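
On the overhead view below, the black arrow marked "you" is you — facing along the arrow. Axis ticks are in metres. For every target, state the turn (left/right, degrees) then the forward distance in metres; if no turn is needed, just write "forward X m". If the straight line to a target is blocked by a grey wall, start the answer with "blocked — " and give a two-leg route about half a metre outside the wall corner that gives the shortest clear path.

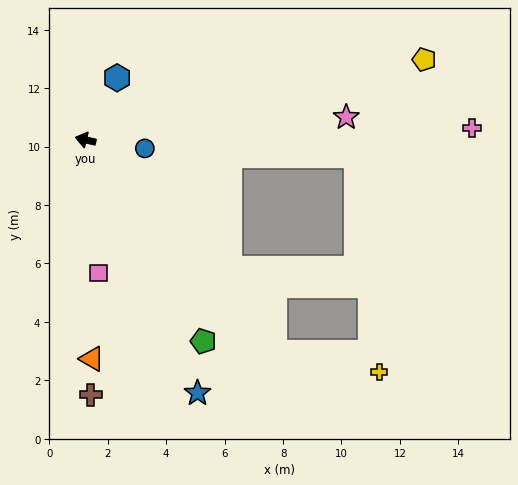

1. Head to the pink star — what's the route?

turn right 162°, forward 9.0 m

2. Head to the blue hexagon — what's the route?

turn right 103°, forward 2.4 m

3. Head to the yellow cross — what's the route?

blocked — turn left 145°, forward 9.7 m, then turn left 38°, forward 3.6 m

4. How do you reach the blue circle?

turn right 175°, forward 2.1 m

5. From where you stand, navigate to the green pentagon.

turn left 134°, forward 8.0 m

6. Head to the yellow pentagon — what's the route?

turn right 153°, forward 11.9 m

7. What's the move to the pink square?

turn left 109°, forward 4.6 m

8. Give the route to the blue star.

turn left 127°, forward 9.5 m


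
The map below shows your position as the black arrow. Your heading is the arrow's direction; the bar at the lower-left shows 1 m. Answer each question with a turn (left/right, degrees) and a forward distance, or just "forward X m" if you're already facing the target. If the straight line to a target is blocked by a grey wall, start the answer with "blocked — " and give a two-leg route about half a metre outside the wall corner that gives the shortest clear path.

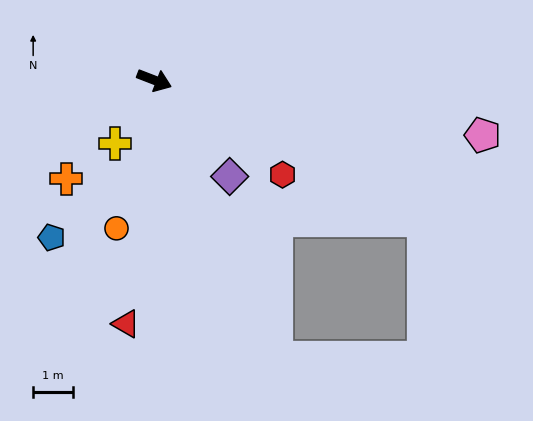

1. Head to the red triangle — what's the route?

turn right 75°, forward 6.1 m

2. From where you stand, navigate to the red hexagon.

turn right 15°, forward 4.0 m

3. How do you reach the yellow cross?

turn right 101°, forward 1.9 m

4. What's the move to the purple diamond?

turn right 31°, forward 3.0 m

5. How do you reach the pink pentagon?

turn left 12°, forward 8.3 m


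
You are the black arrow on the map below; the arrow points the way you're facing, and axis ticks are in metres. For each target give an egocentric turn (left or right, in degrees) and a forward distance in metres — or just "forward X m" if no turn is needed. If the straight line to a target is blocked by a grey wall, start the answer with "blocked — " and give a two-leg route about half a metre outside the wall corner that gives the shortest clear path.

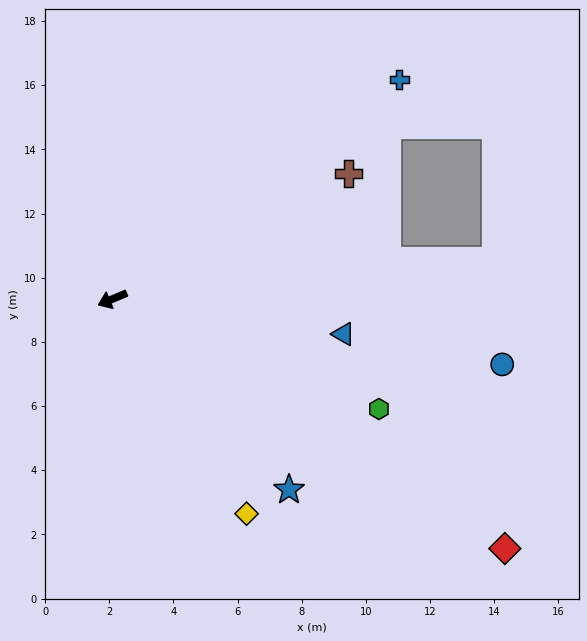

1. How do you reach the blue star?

turn left 110°, forward 8.1 m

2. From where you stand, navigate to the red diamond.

turn left 125°, forward 14.5 m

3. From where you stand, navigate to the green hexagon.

turn left 135°, forward 9.0 m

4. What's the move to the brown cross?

turn right 175°, forward 8.3 m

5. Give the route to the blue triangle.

turn left 149°, forward 7.3 m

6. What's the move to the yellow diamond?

turn left 99°, forward 7.9 m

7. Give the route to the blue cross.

turn right 165°, forward 11.3 m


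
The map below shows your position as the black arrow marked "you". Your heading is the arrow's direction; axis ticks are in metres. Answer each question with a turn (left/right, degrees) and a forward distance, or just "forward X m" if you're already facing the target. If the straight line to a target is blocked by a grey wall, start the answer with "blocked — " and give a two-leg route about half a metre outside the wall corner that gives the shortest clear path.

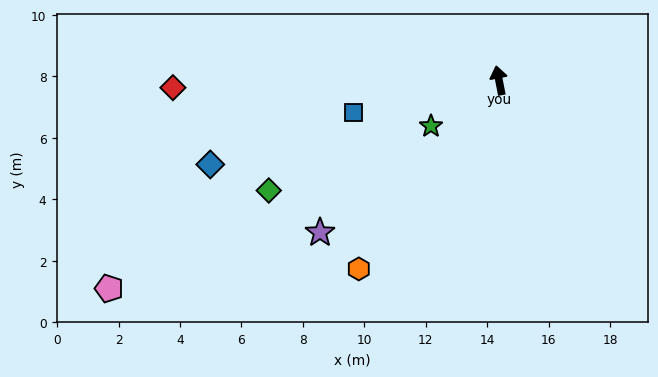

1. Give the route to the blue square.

turn left 92°, forward 4.8 m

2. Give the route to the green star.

turn left 113°, forward 2.7 m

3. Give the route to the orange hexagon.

turn left 132°, forward 7.6 m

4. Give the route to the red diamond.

turn left 80°, forward 10.6 m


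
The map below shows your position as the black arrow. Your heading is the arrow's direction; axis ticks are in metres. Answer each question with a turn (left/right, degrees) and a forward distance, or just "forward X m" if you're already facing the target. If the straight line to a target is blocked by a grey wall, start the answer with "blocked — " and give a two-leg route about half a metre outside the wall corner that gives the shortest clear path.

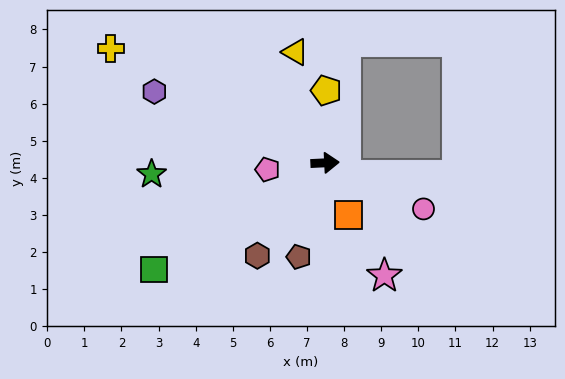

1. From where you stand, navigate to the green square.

turn right 151°, forward 5.4 m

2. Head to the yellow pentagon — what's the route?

turn left 86°, forward 2.0 m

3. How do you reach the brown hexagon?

turn right 129°, forward 3.1 m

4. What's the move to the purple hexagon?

turn left 155°, forward 5.0 m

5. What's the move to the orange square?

turn right 69°, forward 1.5 m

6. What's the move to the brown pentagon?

turn right 108°, forward 2.6 m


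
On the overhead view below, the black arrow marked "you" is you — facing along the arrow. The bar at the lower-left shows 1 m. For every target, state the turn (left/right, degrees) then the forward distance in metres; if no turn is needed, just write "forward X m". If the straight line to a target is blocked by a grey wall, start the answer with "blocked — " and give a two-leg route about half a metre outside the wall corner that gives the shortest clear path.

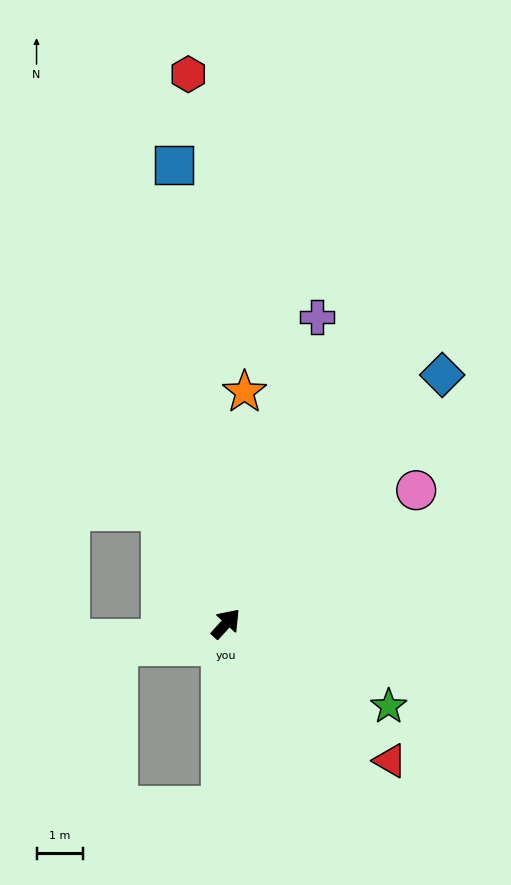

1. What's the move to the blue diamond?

forward 7.2 m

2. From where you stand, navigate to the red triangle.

turn right 88°, forward 4.6 m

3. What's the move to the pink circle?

turn right 13°, forward 5.0 m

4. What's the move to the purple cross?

turn left 26°, forward 7.0 m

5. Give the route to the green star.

turn right 75°, forward 4.0 m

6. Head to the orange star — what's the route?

turn left 38°, forward 5.0 m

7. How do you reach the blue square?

turn left 49°, forward 10.0 m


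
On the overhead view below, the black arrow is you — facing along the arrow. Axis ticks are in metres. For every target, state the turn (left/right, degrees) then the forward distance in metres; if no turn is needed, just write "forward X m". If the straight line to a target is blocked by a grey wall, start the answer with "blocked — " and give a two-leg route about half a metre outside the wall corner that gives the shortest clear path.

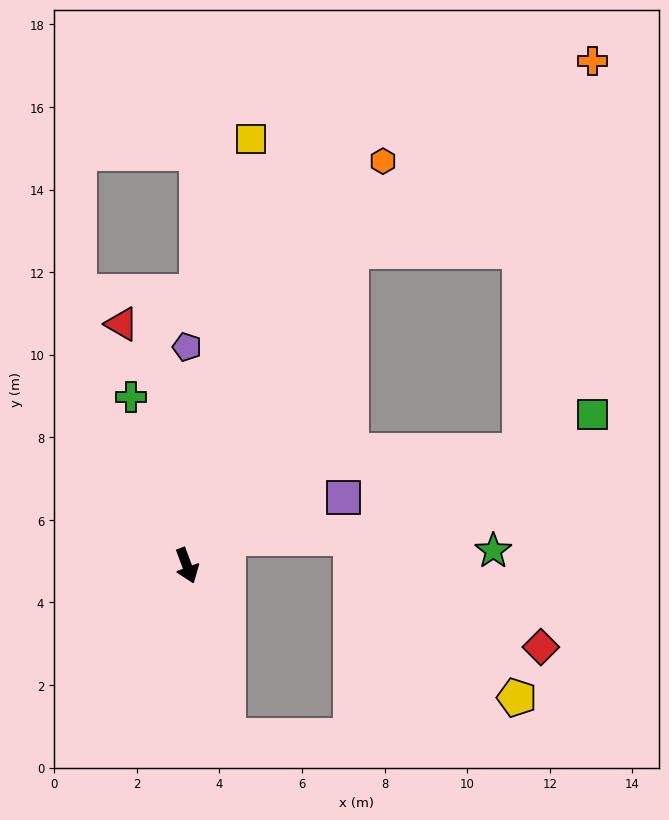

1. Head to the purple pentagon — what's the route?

turn left 159°, forward 5.3 m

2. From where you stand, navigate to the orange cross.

blocked — turn left 132°, forward 8.6 m, then turn right 24°, forward 7.4 m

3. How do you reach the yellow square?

turn left 151°, forward 10.4 m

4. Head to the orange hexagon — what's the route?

turn left 134°, forward 10.9 m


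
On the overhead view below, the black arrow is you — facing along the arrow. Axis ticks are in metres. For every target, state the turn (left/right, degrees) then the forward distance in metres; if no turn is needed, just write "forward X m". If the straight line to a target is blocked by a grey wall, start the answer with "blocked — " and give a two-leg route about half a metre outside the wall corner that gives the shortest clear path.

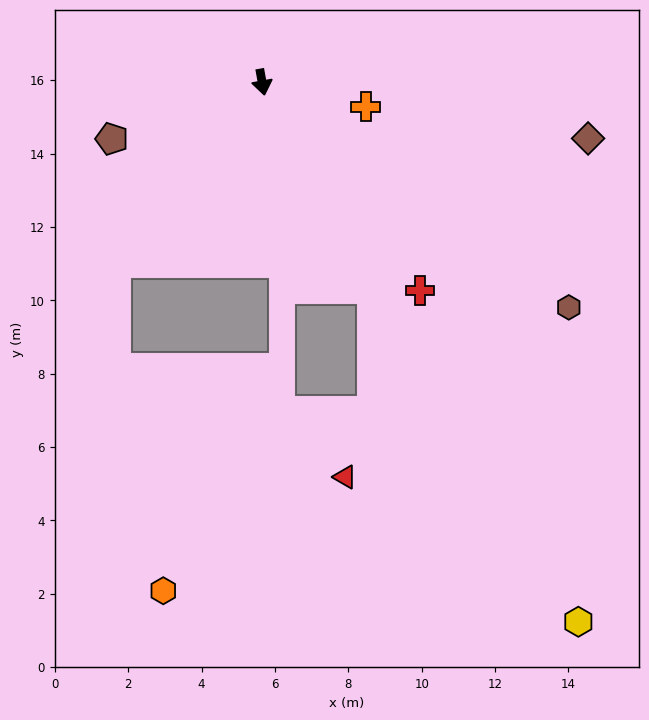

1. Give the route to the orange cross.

turn left 66°, forward 2.9 m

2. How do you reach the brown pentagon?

turn right 80°, forward 4.4 m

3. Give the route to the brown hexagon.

turn left 43°, forward 10.4 m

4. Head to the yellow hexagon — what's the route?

turn left 20°, forward 17.0 m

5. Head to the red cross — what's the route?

turn left 27°, forward 7.1 m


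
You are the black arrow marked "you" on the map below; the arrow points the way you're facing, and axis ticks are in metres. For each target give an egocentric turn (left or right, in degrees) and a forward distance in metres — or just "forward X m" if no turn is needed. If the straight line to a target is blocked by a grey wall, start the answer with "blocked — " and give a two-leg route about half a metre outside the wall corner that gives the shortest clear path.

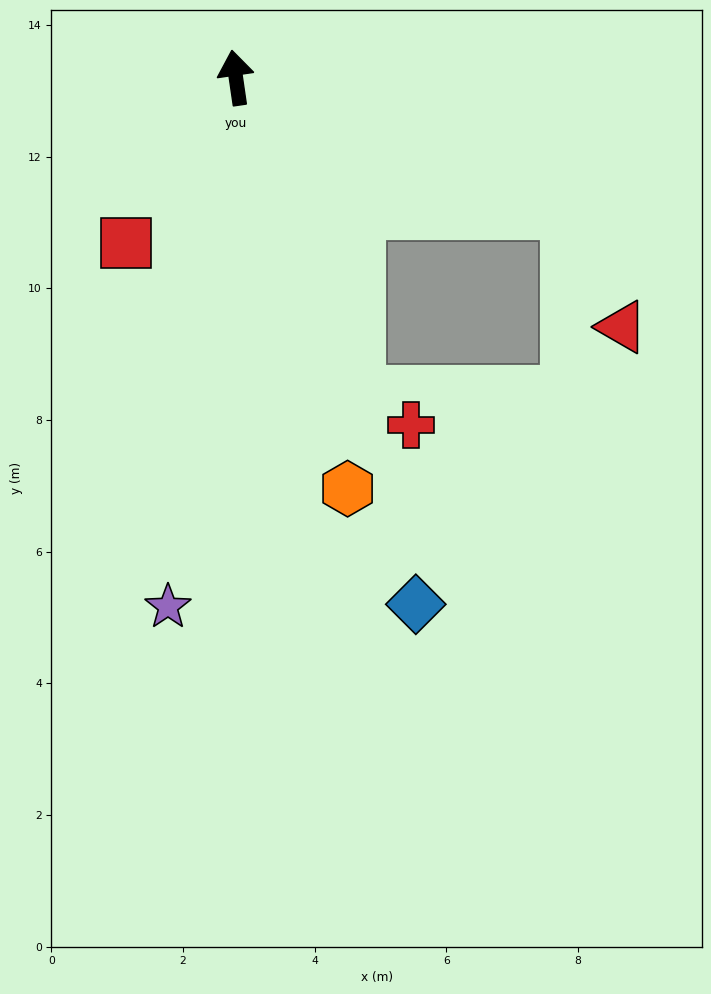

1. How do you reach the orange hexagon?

turn right 173°, forward 6.5 m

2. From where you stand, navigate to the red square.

turn left 138°, forward 3.0 m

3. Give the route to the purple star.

turn left 164°, forward 8.1 m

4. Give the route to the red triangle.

blocked — turn right 120°, forward 5.4 m, then turn right 43°, forward 1.9 m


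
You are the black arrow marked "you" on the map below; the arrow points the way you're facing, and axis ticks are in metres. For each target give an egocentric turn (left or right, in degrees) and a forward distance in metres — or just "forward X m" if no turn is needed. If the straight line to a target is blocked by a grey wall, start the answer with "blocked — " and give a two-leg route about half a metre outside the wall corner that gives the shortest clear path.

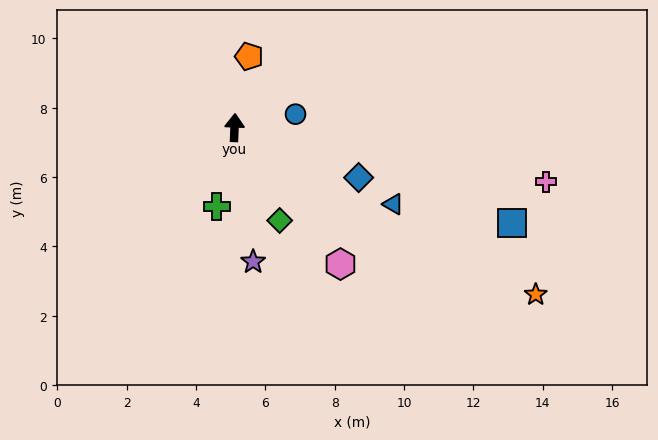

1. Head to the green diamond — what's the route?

turn right 152°, forward 3.0 m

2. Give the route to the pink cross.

turn right 98°, forward 9.1 m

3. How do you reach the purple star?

turn right 170°, forward 3.9 m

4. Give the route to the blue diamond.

turn right 110°, forward 3.9 m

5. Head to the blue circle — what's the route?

turn right 75°, forward 1.8 m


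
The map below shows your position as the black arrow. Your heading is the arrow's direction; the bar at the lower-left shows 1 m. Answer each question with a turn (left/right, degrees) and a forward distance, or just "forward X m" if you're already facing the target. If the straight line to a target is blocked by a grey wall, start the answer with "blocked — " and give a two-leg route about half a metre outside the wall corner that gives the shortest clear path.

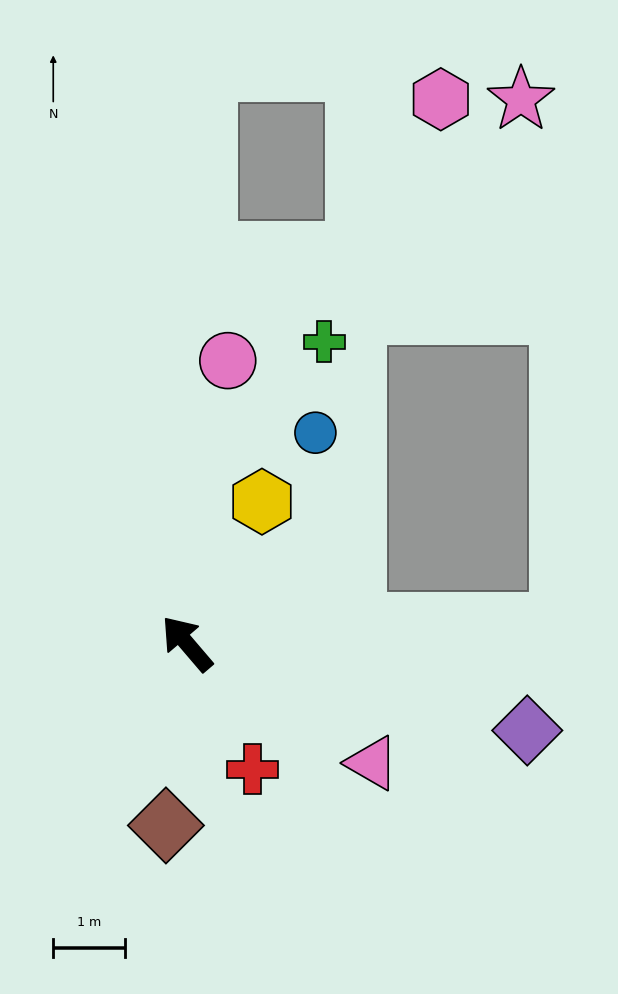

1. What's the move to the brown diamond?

turn left 133°, forward 2.5 m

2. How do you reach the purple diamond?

turn right 145°, forward 4.9 m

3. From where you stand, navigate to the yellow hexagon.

turn right 68°, forward 2.2 m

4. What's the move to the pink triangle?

turn right 163°, forward 3.1 m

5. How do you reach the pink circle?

turn right 49°, forward 4.0 m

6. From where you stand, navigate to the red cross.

turn left 167°, forward 2.0 m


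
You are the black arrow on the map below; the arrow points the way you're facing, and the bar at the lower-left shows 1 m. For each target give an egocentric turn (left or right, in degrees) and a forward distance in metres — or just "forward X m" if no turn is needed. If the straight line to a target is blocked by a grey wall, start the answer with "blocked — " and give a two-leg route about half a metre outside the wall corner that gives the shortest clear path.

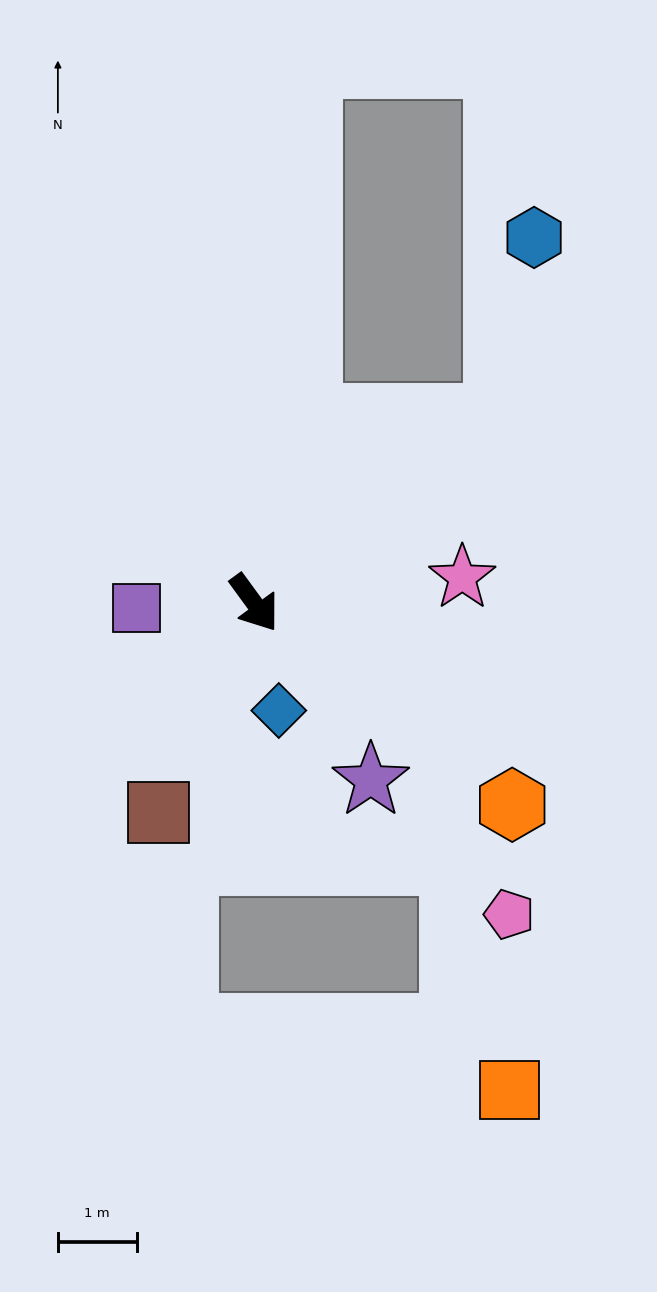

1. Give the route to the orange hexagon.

turn left 16°, forward 4.2 m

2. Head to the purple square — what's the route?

turn right 124°, forward 1.5 m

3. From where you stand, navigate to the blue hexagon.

blocked — turn left 91°, forward 3.9 m, then turn left 41°, forward 2.3 m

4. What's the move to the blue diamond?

turn right 23°, forward 1.4 m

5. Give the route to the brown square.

turn right 61°, forward 2.9 m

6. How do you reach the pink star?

turn left 61°, forward 2.7 m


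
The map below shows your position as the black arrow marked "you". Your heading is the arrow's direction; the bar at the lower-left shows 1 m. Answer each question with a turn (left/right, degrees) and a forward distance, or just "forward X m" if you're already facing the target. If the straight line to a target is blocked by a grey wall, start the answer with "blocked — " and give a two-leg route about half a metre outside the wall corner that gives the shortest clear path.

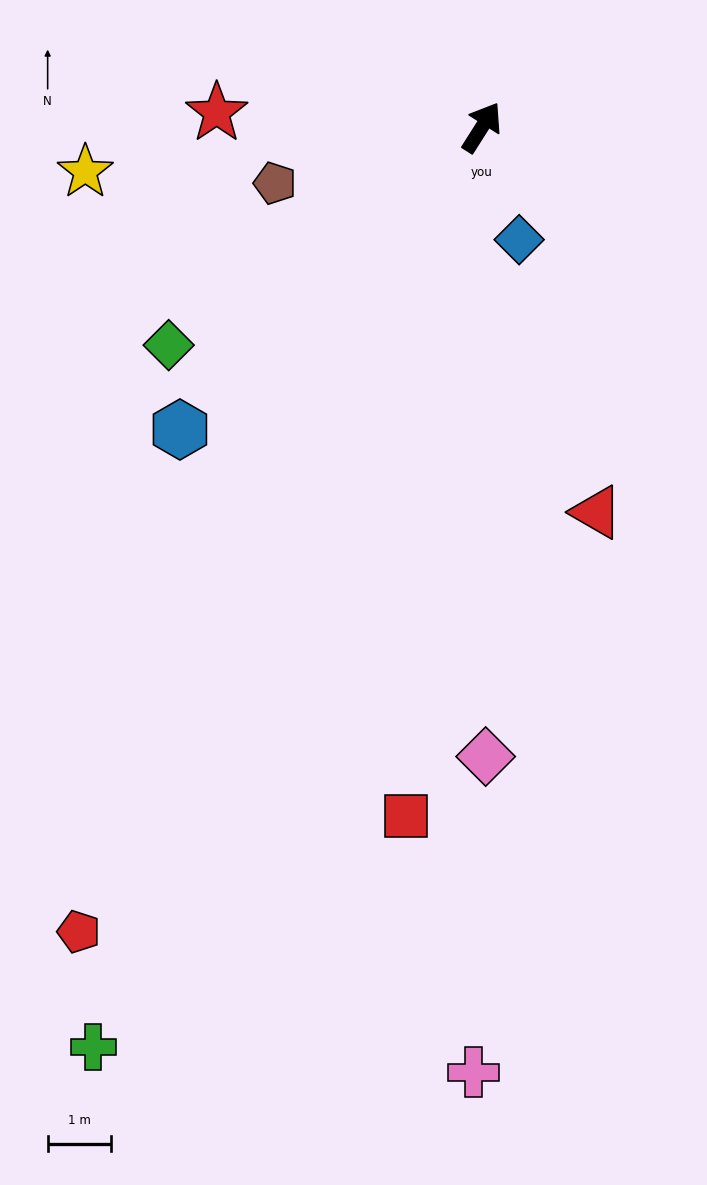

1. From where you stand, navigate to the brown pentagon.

turn left 137°, forward 3.4 m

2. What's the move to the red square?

turn right 154°, forward 10.9 m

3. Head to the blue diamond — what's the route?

turn right 129°, forward 1.9 m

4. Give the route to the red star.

turn left 119°, forward 4.2 m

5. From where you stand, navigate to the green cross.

turn right 171°, forward 15.7 m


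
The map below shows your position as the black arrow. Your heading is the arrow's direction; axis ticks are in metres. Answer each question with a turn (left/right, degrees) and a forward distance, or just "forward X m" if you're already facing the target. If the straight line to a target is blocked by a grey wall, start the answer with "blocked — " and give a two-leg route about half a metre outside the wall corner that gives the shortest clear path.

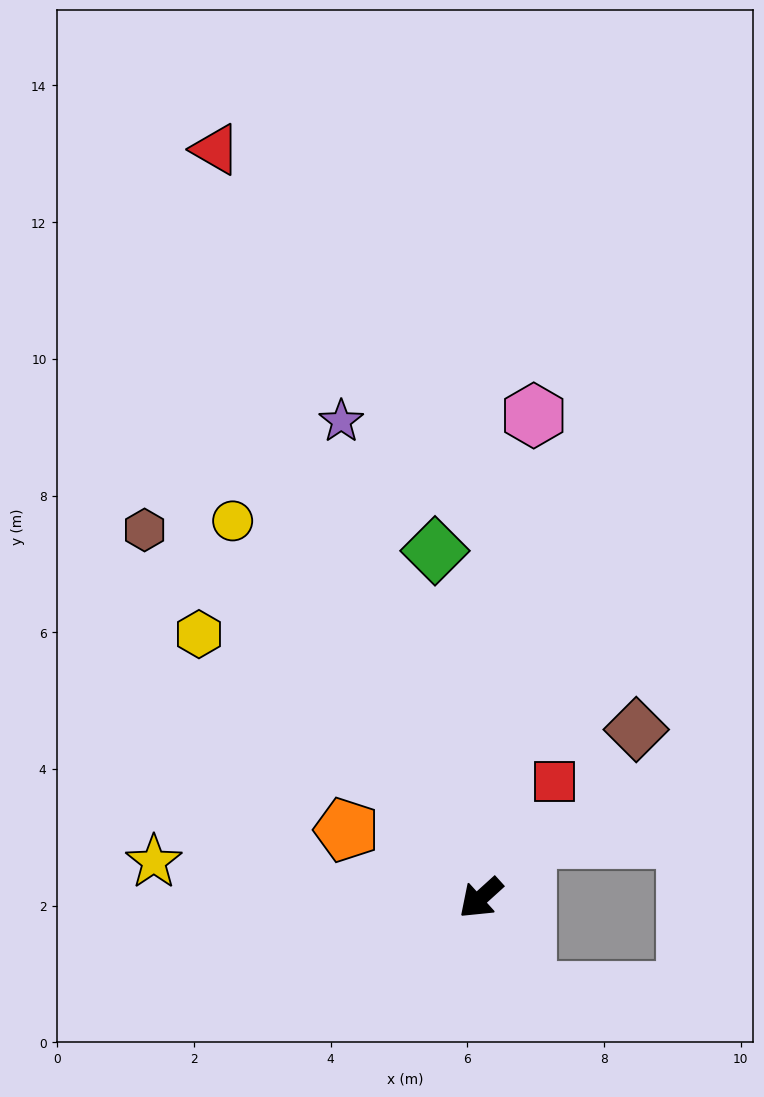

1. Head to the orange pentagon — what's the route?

turn right 69°, forward 2.2 m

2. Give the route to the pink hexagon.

turn right 138°, forward 7.1 m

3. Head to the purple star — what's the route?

turn right 116°, forward 7.3 m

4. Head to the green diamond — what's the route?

turn right 125°, forward 5.1 m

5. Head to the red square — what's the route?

turn right 165°, forward 2.0 m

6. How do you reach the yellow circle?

turn right 99°, forward 6.6 m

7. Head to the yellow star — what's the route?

turn right 48°, forward 4.8 m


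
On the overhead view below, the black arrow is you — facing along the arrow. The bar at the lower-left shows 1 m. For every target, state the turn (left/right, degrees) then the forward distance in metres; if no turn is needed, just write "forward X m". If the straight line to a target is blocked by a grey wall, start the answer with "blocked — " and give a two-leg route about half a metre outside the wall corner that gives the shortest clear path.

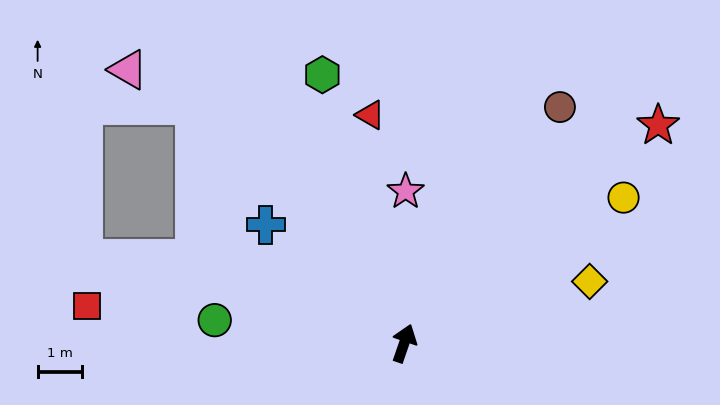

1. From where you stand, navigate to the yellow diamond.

turn right 53°, forward 4.4 m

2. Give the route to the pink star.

turn left 18°, forward 3.4 m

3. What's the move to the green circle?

turn left 102°, forward 4.3 m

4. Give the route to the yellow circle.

turn right 37°, forward 5.9 m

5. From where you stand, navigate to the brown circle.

turn right 14°, forward 6.3 m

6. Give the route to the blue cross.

turn left 68°, forward 4.1 m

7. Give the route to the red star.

turn right 30°, forward 7.5 m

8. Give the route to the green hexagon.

turn left 36°, forward 6.3 m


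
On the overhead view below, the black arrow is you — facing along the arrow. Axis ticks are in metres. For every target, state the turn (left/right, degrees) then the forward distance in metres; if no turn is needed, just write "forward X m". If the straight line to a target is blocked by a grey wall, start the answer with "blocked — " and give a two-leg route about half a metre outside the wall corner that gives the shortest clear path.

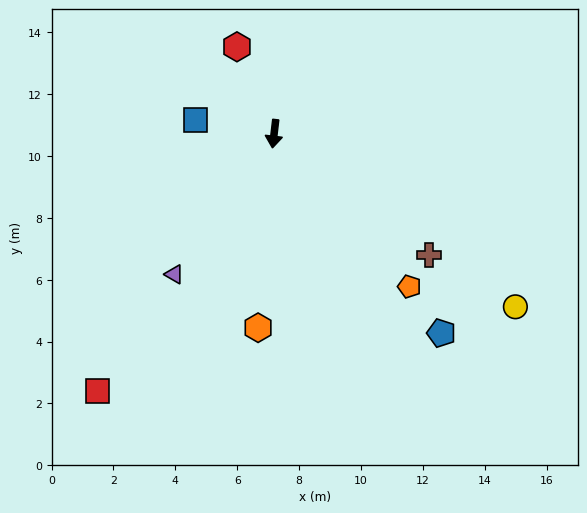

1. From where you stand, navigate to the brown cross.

turn left 59°, forward 6.3 m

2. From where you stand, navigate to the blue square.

turn right 93°, forward 2.6 m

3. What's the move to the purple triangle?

turn right 29°, forward 5.6 m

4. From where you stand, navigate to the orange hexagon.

forward 6.3 m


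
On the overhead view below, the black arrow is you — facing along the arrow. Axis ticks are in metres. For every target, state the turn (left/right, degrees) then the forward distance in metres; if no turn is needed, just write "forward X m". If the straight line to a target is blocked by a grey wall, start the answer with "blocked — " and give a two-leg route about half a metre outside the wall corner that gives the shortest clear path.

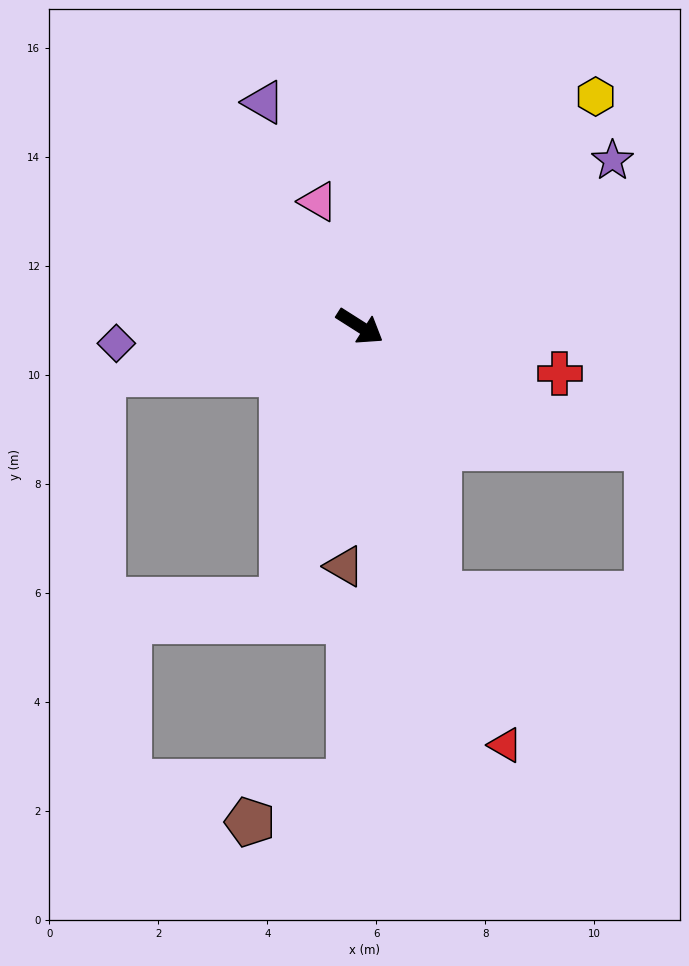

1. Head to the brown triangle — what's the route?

turn right 61°, forward 4.4 m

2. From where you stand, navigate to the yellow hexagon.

turn left 77°, forward 6.0 m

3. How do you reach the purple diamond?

turn right 144°, forward 4.5 m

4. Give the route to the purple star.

turn left 66°, forward 5.5 m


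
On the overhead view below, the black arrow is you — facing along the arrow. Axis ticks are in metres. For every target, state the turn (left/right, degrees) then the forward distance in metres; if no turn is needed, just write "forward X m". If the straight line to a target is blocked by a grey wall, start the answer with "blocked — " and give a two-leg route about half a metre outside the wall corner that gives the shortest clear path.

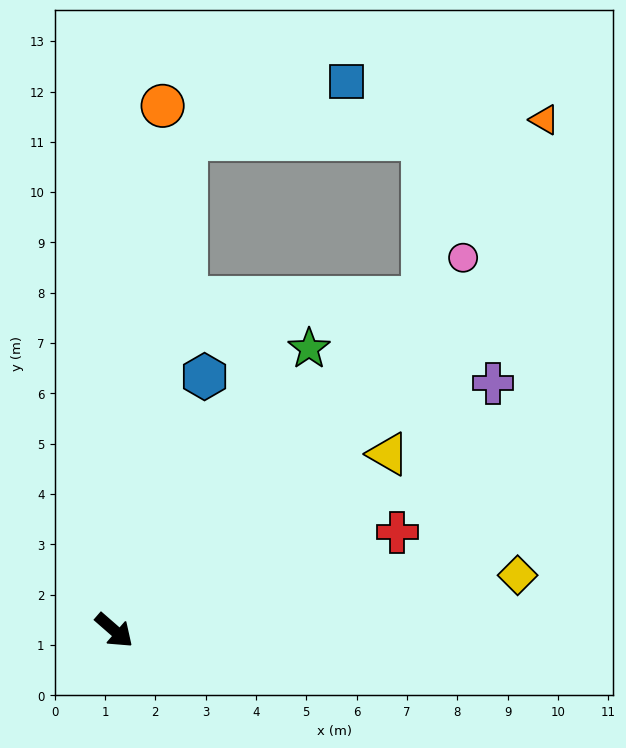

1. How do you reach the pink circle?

turn left 88°, forward 10.1 m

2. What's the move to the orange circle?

turn left 126°, forward 10.5 m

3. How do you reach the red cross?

turn left 60°, forward 6.0 m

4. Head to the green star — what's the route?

turn left 96°, forward 6.8 m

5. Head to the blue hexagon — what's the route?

turn left 111°, forward 5.4 m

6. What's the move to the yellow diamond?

turn left 49°, forward 8.1 m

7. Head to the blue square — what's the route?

blocked — turn left 123°, forward 9.9 m, then turn right 62°, forward 3.4 m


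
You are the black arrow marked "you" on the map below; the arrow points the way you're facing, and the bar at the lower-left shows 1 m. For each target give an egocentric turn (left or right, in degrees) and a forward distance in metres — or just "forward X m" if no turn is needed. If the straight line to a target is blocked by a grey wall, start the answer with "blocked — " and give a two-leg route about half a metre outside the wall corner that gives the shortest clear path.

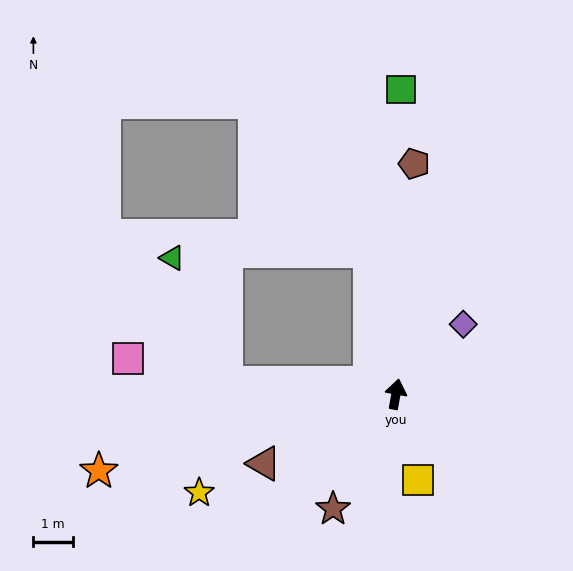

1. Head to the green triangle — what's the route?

blocked — turn left 96°, forward 4.3 m, then turn right 62°, forward 3.5 m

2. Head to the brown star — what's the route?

turn left 162°, forward 3.3 m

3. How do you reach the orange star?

turn left 115°, forward 7.8 m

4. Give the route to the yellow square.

turn right 156°, forward 2.3 m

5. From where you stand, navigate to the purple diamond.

turn right 34°, forward 2.5 m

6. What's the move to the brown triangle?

turn left 128°, forward 3.8 m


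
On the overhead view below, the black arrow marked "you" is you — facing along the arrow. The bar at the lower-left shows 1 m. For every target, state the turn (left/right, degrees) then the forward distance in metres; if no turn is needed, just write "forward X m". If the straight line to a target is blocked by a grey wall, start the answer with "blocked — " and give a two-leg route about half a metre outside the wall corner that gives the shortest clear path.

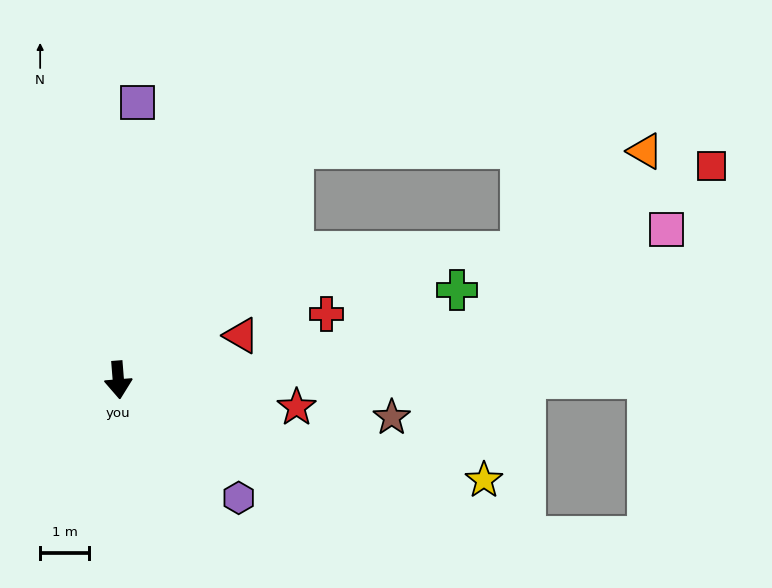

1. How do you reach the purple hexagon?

turn left 41°, forward 3.4 m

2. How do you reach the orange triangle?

blocked — turn left 138°, forward 5.9 m, then turn right 53°, forward 7.2 m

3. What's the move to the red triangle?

turn left 105°, forward 2.7 m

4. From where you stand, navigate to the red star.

turn left 77°, forward 3.7 m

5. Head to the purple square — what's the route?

turn left 171°, forward 5.7 m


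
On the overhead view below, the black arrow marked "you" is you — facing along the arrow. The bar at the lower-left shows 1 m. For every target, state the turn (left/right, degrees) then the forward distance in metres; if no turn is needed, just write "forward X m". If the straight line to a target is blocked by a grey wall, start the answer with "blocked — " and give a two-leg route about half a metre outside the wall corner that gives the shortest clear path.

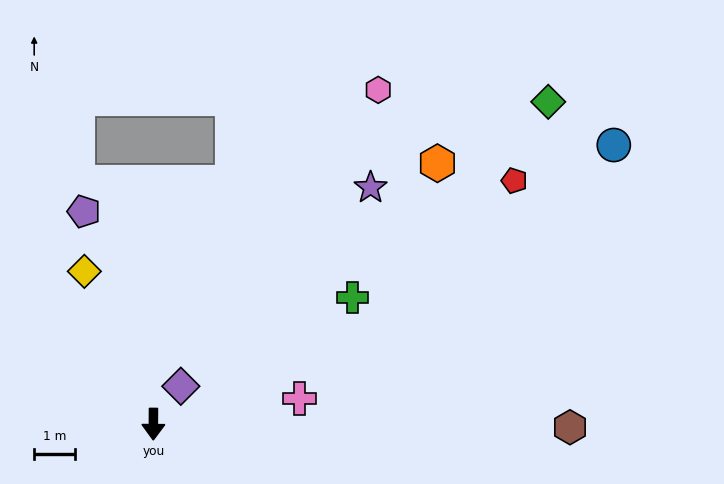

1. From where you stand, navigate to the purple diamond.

turn left 144°, forward 1.1 m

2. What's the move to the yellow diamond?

turn right 155°, forward 4.1 m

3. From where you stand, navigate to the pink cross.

turn left 100°, forward 3.6 m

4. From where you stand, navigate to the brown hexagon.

turn left 90°, forward 10.2 m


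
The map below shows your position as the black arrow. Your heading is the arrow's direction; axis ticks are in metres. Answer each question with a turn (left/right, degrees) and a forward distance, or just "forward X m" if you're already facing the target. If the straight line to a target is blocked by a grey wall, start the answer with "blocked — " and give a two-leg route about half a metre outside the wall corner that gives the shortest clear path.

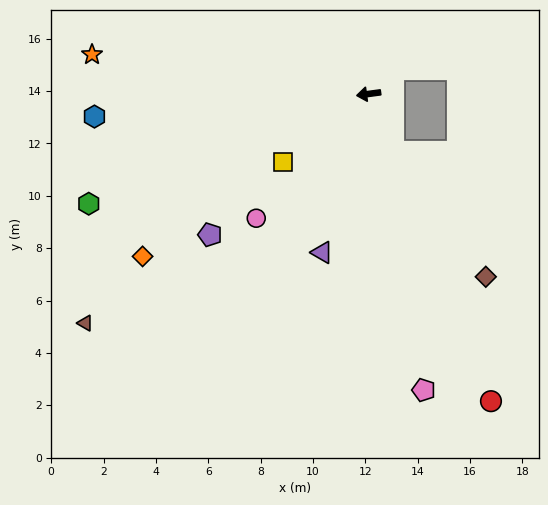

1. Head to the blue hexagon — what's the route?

turn right 3°, forward 10.5 m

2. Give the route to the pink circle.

turn left 40°, forward 6.4 m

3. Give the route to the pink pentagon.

turn left 93°, forward 11.5 m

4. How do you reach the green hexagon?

turn left 14°, forward 11.5 m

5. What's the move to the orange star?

turn right 16°, forward 10.7 m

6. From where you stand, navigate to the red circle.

turn left 104°, forward 12.6 m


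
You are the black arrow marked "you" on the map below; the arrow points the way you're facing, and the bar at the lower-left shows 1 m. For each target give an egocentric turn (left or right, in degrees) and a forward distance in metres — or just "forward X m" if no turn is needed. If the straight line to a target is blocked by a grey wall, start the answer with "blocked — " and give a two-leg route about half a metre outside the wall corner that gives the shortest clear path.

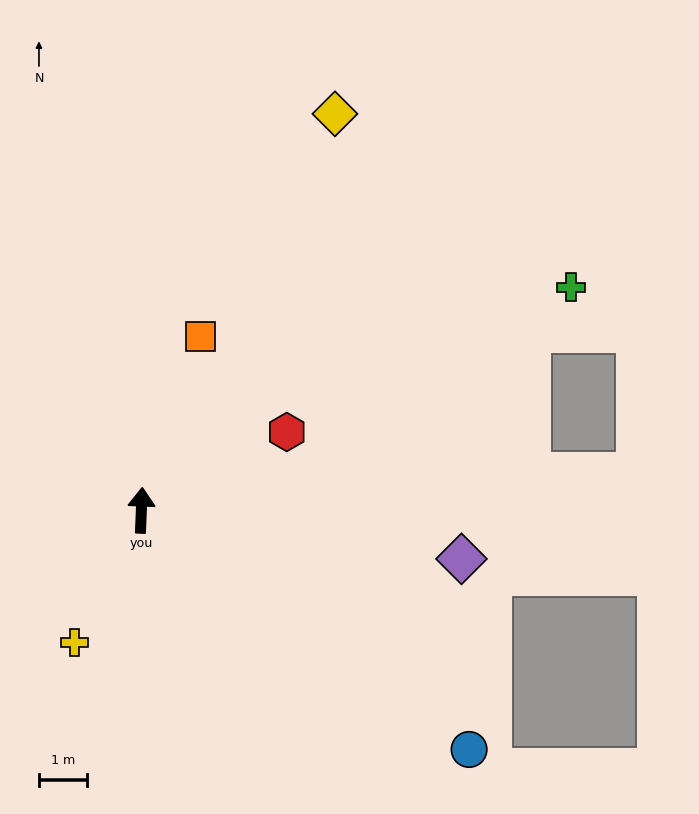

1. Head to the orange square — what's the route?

turn right 16°, forward 3.8 m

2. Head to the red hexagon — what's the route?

turn right 59°, forward 3.4 m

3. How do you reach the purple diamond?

turn right 96°, forward 6.7 m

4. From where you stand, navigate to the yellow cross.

turn left 156°, forward 3.1 m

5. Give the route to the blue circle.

turn right 124°, forward 8.4 m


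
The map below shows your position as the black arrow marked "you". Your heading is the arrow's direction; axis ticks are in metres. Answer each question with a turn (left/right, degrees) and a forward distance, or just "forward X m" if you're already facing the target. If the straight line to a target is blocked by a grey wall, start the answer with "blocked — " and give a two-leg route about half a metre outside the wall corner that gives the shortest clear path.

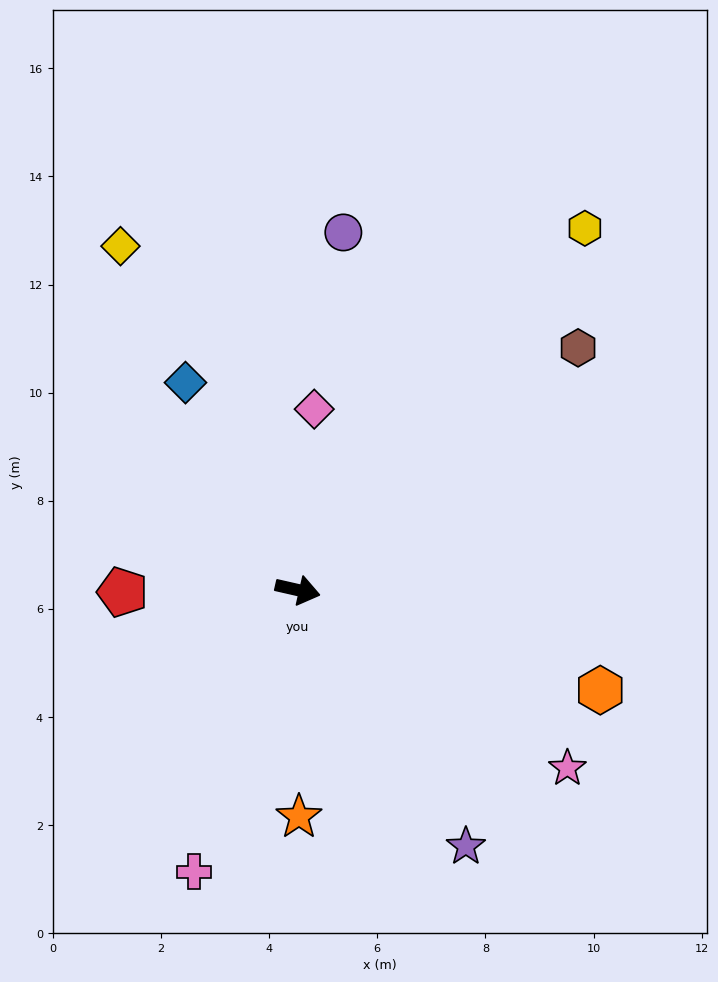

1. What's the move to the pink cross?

turn right 97°, forward 5.6 m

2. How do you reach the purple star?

turn right 44°, forward 5.7 m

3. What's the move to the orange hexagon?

turn right 5°, forward 5.9 m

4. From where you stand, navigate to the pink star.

turn right 21°, forward 6.0 m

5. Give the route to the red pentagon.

turn right 166°, forward 3.2 m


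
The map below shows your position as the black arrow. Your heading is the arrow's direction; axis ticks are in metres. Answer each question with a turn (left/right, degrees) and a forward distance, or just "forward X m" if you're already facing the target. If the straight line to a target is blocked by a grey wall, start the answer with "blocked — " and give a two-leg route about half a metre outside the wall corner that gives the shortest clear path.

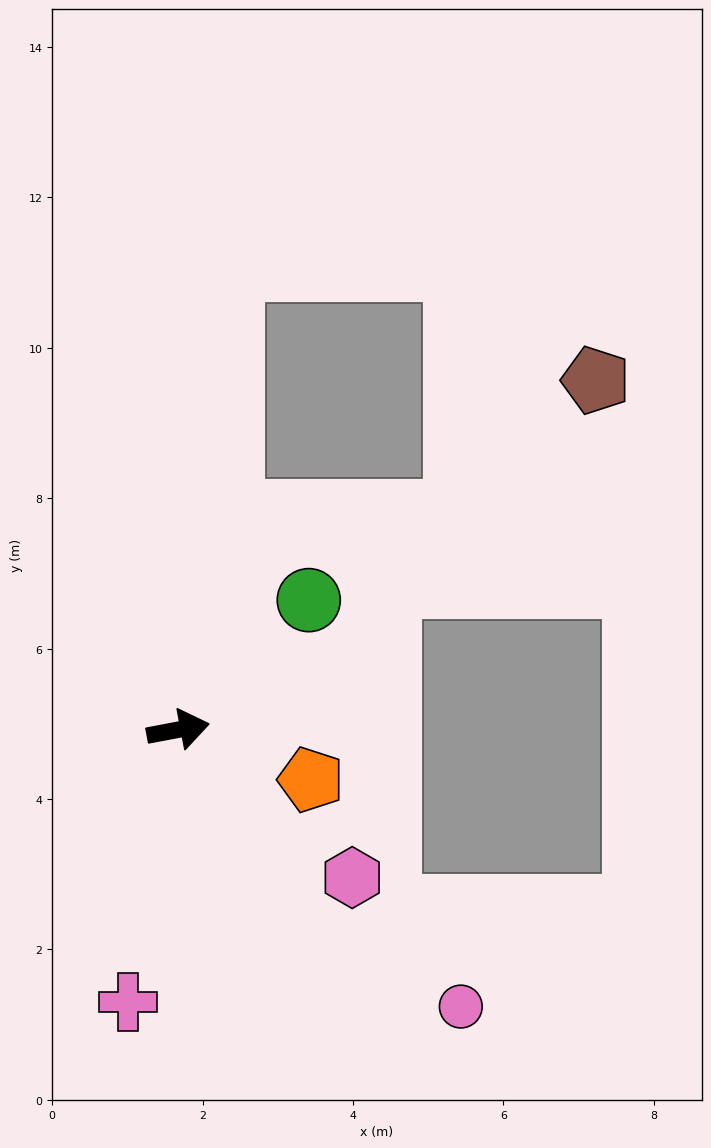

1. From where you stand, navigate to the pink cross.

turn right 111°, forward 3.7 m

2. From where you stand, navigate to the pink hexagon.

turn right 51°, forward 3.0 m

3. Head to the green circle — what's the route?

turn left 34°, forward 2.4 m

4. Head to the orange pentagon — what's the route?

turn right 31°, forward 1.9 m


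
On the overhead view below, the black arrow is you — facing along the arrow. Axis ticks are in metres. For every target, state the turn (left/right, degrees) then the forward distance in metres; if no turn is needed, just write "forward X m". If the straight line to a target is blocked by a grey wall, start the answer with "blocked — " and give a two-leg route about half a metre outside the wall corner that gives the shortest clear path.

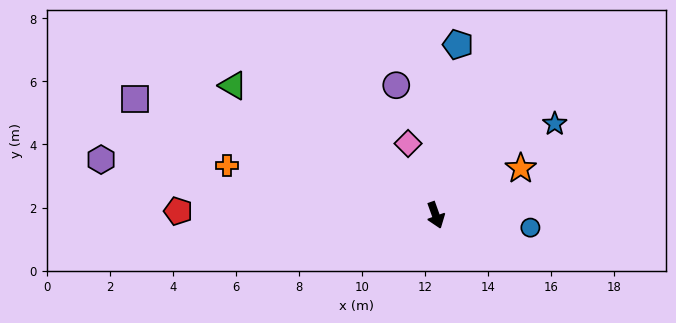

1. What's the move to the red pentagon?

turn right 111°, forward 8.2 m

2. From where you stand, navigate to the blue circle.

turn left 63°, forward 3.0 m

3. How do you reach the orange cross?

turn right 123°, forward 6.8 m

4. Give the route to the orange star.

turn left 99°, forward 3.1 m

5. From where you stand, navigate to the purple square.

turn right 131°, forward 10.2 m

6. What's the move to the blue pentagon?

turn left 153°, forward 5.5 m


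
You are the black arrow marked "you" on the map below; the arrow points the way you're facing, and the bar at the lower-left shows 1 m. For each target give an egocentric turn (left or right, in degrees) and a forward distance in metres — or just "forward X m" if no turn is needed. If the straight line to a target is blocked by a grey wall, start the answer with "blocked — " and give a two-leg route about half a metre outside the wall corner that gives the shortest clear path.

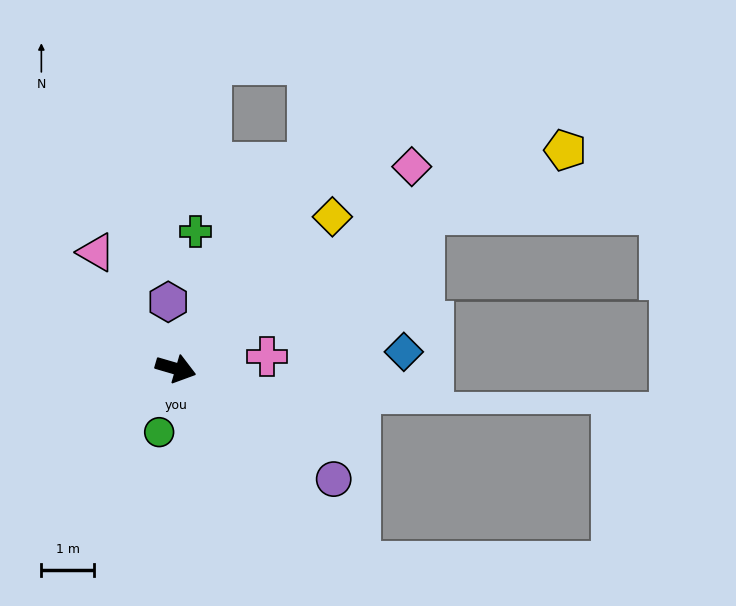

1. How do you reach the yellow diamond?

turn left 60°, forward 4.2 m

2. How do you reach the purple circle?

turn right 19°, forward 3.7 m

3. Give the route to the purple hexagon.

turn left 113°, forward 1.3 m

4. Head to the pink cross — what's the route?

turn left 24°, forward 1.8 m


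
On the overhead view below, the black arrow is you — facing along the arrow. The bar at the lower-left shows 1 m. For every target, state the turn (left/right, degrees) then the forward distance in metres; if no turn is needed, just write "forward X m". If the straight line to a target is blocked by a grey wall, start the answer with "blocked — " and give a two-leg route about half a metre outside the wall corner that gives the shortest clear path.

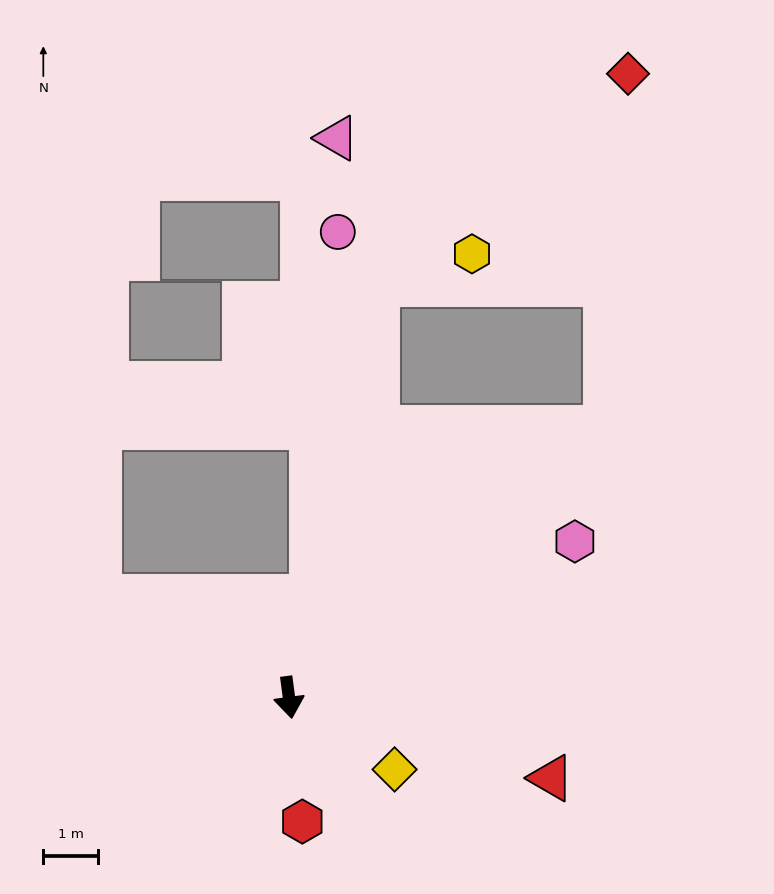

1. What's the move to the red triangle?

turn left 65°, forward 5.0 m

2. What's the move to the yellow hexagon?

blocked — turn left 161°, forward 7.8 m, then turn right 61°, forward 1.8 m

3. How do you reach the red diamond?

blocked — turn left 161°, forward 7.8 m, then turn right 39°, forward 6.0 m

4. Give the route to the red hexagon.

forward 2.3 m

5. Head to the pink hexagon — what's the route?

turn left 111°, forward 6.0 m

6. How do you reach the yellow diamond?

turn left 48°, forward 2.3 m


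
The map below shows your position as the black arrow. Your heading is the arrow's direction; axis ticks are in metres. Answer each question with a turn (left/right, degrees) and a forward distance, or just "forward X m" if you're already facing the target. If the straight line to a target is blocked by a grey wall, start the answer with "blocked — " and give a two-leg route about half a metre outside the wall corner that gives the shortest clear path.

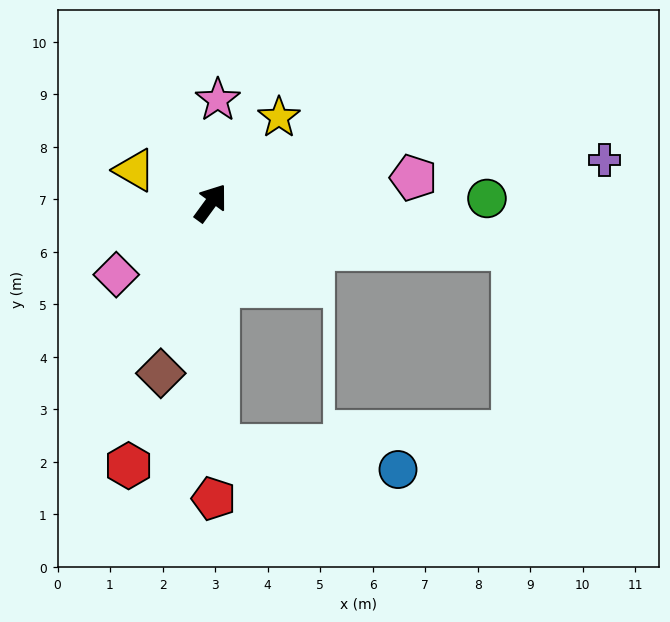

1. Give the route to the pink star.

turn left 32°, forward 2.0 m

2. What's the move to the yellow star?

turn right 2°, forward 2.1 m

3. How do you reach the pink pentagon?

turn right 47°, forward 3.9 m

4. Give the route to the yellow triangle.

turn left 103°, forward 1.6 m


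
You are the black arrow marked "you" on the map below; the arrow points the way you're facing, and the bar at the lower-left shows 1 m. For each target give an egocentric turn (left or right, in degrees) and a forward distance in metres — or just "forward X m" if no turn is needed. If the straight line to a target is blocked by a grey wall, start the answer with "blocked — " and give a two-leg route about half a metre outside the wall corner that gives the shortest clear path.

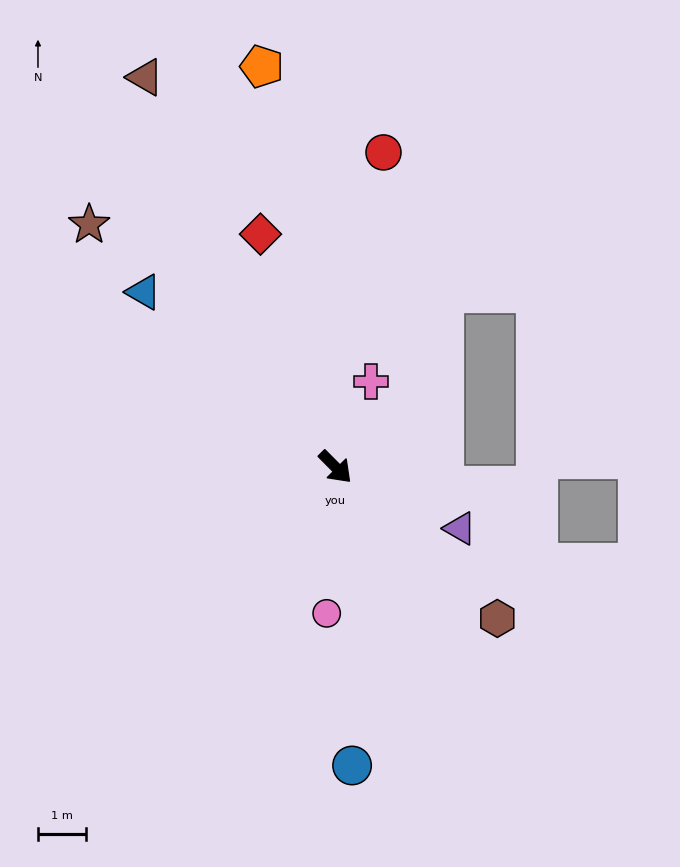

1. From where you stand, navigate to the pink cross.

turn left 113°, forward 1.9 m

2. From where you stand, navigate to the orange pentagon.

turn left 146°, forward 8.5 m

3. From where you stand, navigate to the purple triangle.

turn left 19°, forward 2.9 m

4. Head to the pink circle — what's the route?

turn right 48°, forward 3.0 m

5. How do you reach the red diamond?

turn left 153°, forward 5.1 m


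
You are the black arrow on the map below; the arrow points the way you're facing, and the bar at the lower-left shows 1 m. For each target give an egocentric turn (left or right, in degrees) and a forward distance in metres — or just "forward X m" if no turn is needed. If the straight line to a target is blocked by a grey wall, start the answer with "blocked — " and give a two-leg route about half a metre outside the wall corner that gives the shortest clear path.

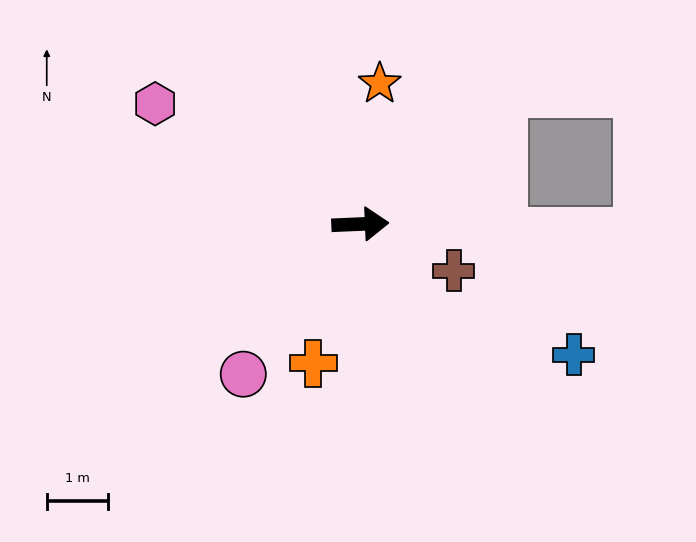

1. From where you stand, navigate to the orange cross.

turn right 111°, forward 2.4 m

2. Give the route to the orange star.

turn left 80°, forward 2.3 m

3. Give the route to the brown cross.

turn right 29°, forward 1.7 m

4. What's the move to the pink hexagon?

turn left 147°, forward 3.9 m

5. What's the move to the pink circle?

turn right 130°, forward 3.1 m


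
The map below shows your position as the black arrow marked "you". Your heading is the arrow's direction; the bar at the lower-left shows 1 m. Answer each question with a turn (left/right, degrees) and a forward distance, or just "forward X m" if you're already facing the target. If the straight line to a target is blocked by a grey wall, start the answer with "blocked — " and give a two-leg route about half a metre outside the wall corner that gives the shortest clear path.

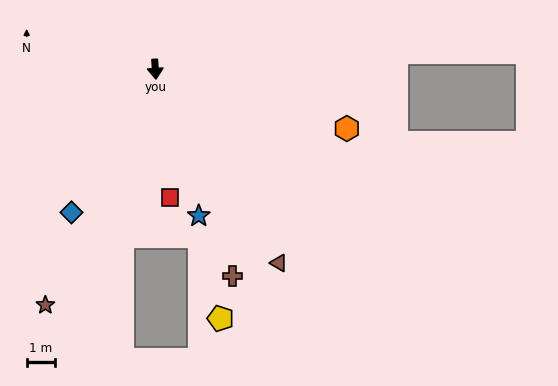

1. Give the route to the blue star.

turn left 13°, forward 5.4 m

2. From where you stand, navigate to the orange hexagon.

turn left 69°, forward 7.0 m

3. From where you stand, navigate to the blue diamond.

turn right 34°, forward 5.8 m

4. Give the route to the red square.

turn left 3°, forward 4.5 m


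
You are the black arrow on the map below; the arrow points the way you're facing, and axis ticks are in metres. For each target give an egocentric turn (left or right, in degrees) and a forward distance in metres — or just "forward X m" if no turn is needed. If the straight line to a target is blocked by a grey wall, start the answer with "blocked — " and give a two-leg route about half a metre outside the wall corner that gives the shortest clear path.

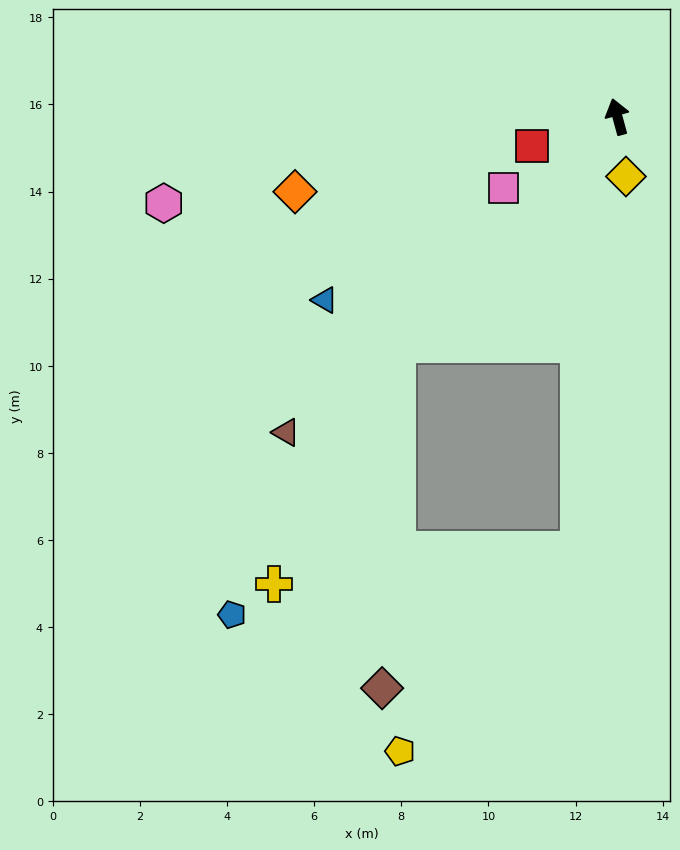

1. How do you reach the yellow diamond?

turn left 173°, forward 1.4 m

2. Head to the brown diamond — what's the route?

blocked — turn left 121°, forward 7.3 m, then turn left 41°, forward 7.9 m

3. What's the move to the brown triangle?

turn left 118°, forward 10.5 m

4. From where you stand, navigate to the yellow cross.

blocked — turn left 121°, forward 7.3 m, then turn left 16°, forward 6.2 m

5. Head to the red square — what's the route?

turn left 94°, forward 2.1 m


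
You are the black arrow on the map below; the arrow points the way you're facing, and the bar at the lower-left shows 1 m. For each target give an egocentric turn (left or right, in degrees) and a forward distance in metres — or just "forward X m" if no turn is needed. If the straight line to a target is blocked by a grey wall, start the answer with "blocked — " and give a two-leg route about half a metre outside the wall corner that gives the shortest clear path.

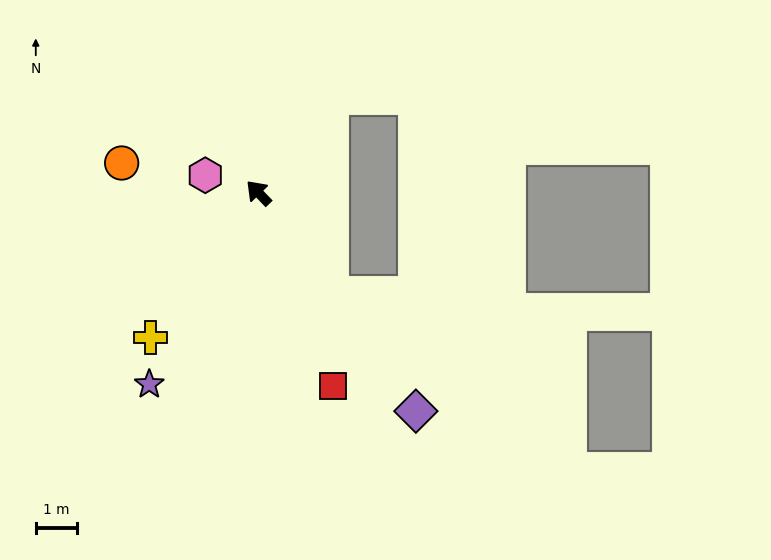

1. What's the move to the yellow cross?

turn left 99°, forward 4.4 m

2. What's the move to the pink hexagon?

turn left 28°, forward 1.4 m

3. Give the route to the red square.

turn left 157°, forward 5.0 m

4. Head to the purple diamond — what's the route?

turn left 172°, forward 6.5 m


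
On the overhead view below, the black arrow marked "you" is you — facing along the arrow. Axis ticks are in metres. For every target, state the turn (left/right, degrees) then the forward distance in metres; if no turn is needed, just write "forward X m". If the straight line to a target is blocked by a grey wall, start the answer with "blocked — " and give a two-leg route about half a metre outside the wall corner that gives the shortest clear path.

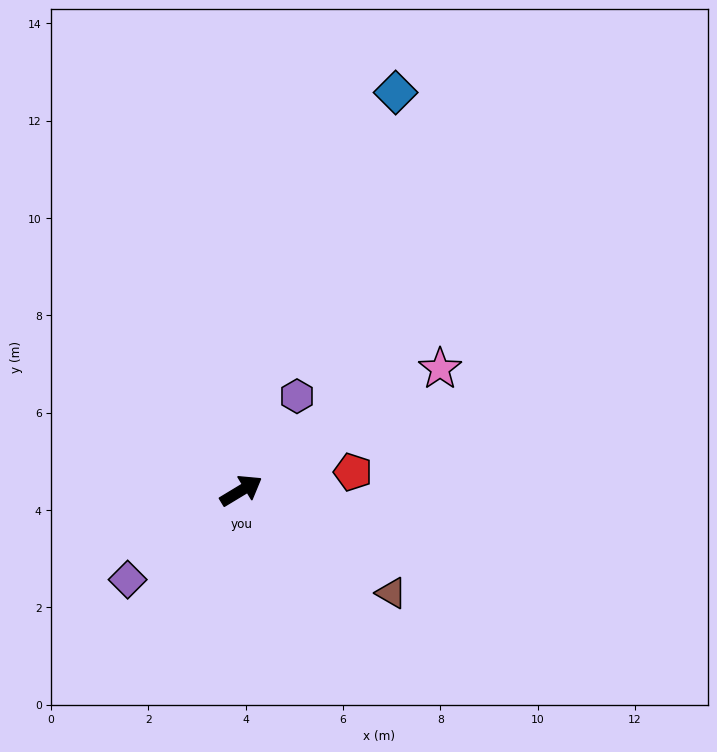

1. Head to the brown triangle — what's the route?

turn right 65°, forward 3.7 m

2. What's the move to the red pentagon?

turn right 22°, forward 2.3 m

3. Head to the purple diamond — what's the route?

turn right 173°, forward 3.0 m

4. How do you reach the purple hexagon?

turn left 28°, forward 2.3 m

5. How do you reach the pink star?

forward 4.8 m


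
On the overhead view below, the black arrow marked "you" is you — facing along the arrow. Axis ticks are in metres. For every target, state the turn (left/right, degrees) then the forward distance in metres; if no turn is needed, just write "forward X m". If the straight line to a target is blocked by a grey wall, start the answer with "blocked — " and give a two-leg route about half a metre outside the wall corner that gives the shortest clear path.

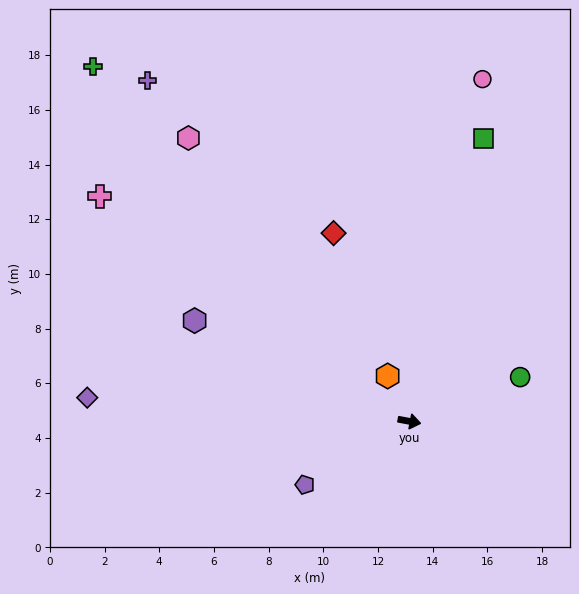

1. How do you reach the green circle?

turn left 32°, forward 4.4 m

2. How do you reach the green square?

turn left 86°, forward 10.7 m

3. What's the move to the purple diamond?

turn right 174°, forward 11.8 m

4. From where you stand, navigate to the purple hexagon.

turn left 165°, forward 8.7 m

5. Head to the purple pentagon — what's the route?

turn right 138°, forward 4.5 m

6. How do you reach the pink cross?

turn left 155°, forward 14.0 m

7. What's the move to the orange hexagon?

turn left 126°, forward 1.8 m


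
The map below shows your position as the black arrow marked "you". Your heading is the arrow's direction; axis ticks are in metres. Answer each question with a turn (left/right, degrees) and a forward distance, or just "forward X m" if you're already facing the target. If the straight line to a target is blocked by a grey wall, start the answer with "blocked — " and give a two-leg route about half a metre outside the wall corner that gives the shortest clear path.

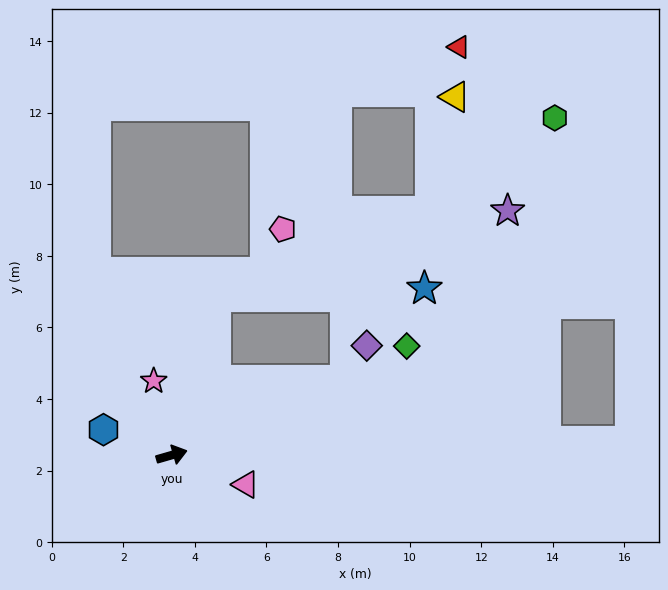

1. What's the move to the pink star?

turn left 88°, forward 2.1 m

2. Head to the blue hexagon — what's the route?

turn left 143°, forward 2.0 m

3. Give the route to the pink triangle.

turn right 38°, forward 2.2 m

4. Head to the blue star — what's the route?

blocked — turn left 58°, forward 4.6 m, then turn right 72°, forward 5.8 m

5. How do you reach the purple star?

blocked — turn left 58°, forward 4.6 m, then turn right 58°, forward 8.5 m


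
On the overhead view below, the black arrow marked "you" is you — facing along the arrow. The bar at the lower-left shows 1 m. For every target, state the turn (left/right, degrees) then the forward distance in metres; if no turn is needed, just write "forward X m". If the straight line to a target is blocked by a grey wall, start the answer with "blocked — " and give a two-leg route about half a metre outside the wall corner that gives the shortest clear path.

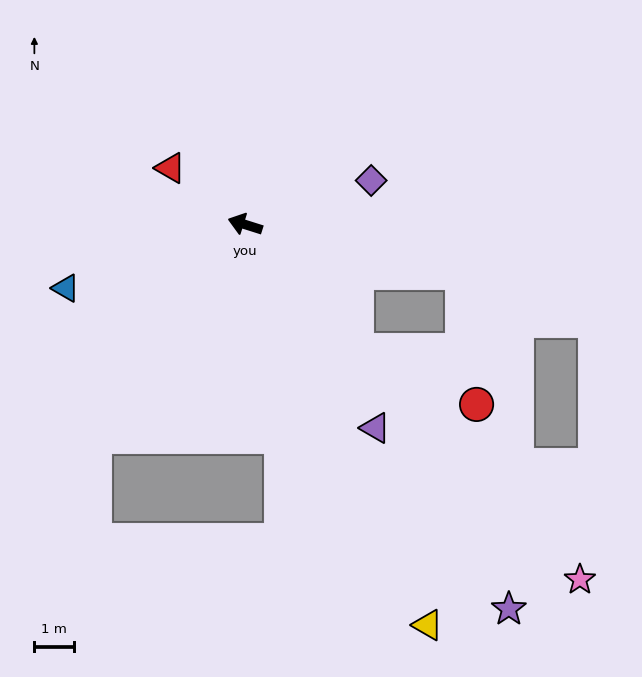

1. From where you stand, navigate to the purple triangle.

turn left 140°, forward 6.1 m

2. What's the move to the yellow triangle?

turn left 132°, forward 11.1 m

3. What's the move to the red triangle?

turn right 20°, forward 2.4 m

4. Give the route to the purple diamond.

turn right 143°, forward 3.4 m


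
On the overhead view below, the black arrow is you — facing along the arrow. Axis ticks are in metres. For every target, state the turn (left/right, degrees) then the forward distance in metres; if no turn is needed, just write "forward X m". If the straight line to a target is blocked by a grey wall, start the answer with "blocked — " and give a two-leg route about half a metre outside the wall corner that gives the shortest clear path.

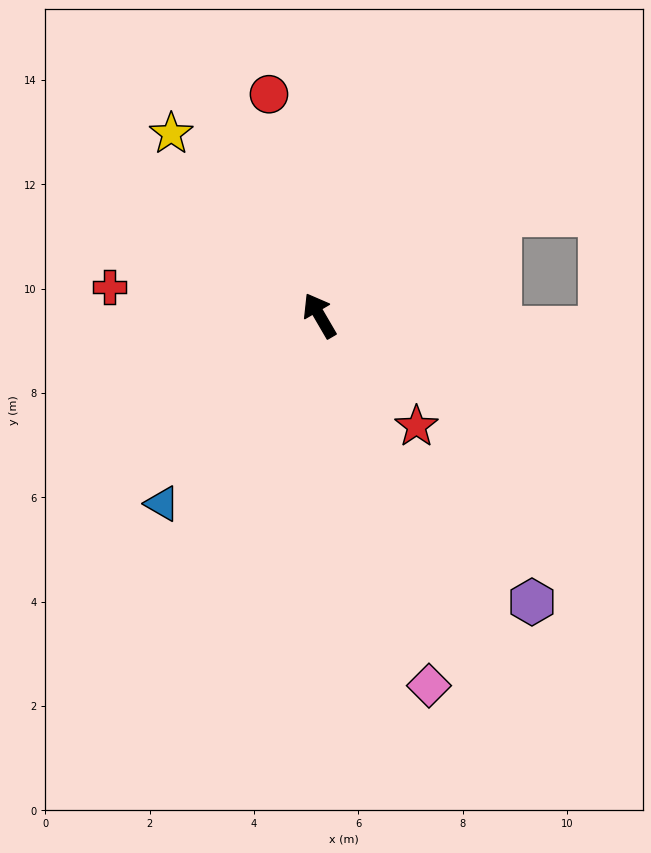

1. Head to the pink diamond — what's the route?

turn left 166°, forward 7.4 m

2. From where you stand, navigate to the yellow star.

turn left 9°, forward 4.5 m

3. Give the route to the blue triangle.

turn left 110°, forward 4.7 m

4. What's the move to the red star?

turn right 169°, forward 2.8 m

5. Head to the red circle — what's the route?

turn right 17°, forward 4.4 m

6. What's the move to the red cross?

turn left 52°, forward 4.1 m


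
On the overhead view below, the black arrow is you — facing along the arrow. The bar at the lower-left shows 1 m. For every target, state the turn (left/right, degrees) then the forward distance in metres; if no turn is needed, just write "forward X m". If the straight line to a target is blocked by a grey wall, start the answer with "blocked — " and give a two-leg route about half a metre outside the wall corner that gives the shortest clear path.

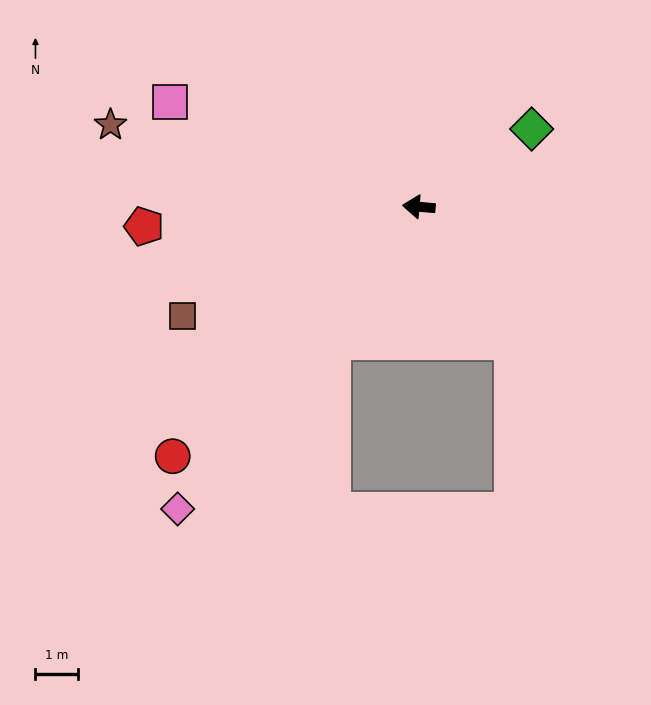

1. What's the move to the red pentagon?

turn left 9°, forward 6.4 m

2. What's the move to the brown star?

turn right 10°, forward 7.4 m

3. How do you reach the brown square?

turn left 30°, forward 6.1 m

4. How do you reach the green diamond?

turn right 141°, forward 3.2 m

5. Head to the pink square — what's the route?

turn right 18°, forward 6.3 m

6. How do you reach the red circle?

turn left 50°, forward 8.2 m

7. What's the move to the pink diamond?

turn left 56°, forward 9.0 m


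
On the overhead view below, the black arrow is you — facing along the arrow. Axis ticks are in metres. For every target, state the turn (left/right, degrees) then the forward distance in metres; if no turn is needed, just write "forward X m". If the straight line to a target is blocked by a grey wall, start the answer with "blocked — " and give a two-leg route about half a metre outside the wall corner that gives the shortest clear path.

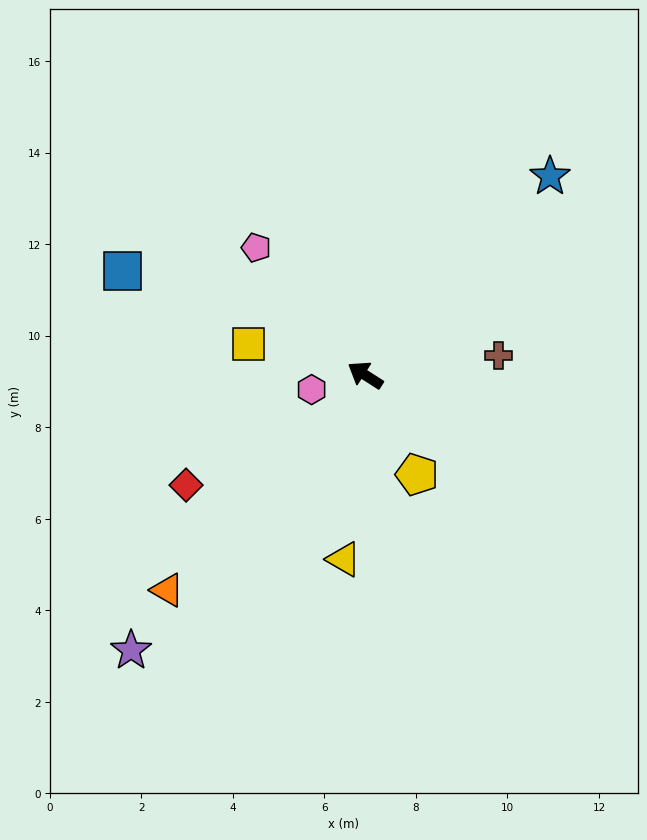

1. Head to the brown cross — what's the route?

turn right 139°, forward 2.9 m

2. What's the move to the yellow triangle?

turn left 116°, forward 4.1 m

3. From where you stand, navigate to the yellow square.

turn left 18°, forward 2.6 m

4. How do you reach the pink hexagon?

turn left 48°, forward 1.2 m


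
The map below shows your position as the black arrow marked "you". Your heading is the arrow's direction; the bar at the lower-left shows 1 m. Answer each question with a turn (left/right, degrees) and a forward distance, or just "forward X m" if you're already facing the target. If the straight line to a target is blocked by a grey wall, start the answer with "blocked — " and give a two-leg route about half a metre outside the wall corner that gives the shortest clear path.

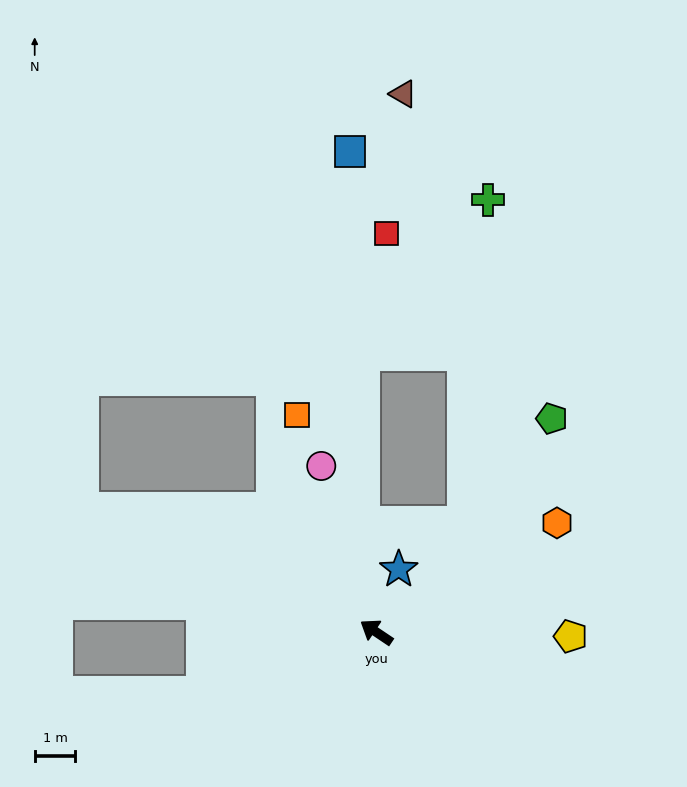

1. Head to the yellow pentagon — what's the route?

turn right 147°, forward 4.8 m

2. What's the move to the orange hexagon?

turn right 115°, forward 5.2 m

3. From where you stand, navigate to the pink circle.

turn right 38°, forward 4.3 m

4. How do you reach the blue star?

turn right 76°, forward 1.6 m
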